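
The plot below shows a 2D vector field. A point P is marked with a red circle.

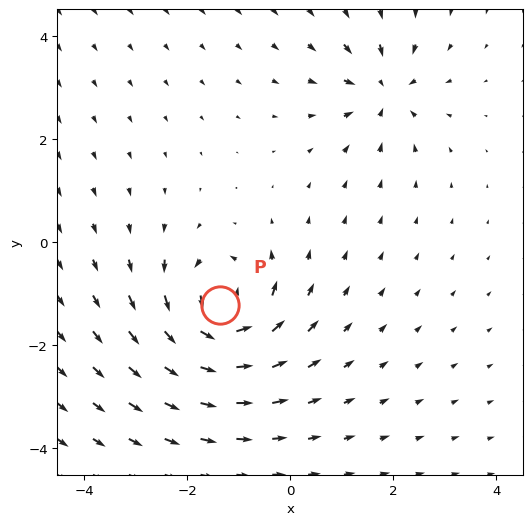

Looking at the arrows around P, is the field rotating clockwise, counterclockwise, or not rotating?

counterclockwise

Near P at (-1.4, -1.2) the arrows circulate counterclockwise. The curl (z-component) there is about +6; positive curl means counterclockwise rotation.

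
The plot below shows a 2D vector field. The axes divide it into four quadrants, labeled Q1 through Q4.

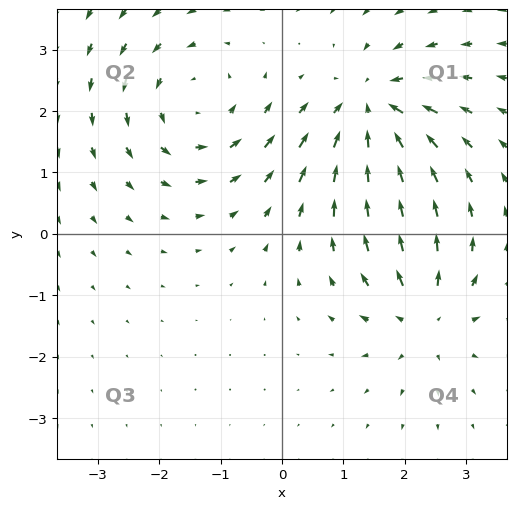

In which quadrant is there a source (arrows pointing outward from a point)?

The source sits at approximately (2.3, -1.3), which lies in quadrant Q4. The divergence there is about +5, positive as expected for a source.

Q4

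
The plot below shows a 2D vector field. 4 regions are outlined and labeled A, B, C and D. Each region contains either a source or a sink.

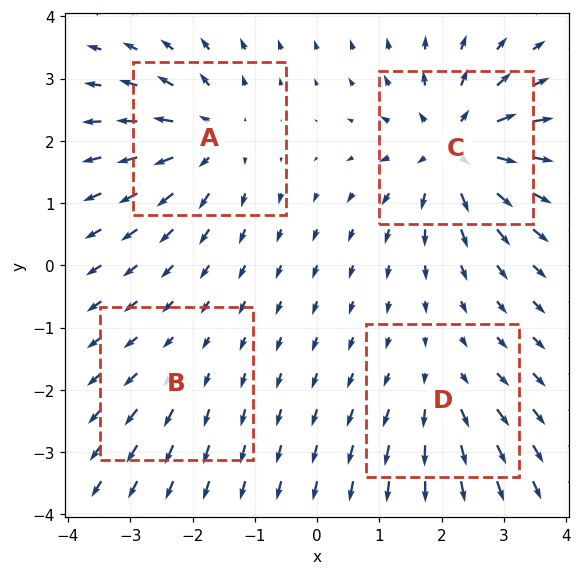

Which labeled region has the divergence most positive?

Divergence at each region's feature centre — A: about +6, B: about +2, C: about +8, D: about +4. Region C is most positive.

C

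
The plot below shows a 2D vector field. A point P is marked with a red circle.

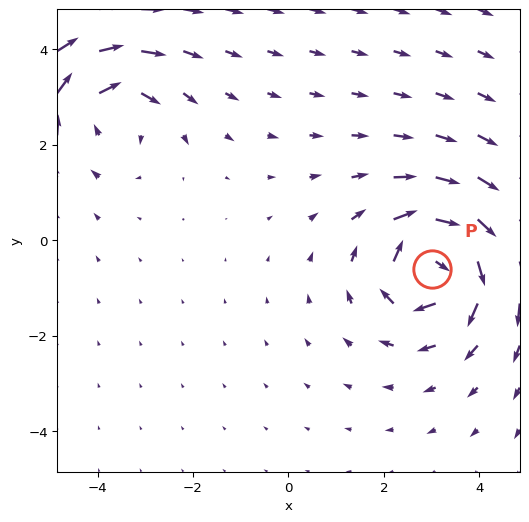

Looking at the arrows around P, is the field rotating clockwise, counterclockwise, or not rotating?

Near P at (3.0, -0.6) the arrows circulate clockwise. The curl (z-component) there is about -6; negative curl means clockwise rotation.

clockwise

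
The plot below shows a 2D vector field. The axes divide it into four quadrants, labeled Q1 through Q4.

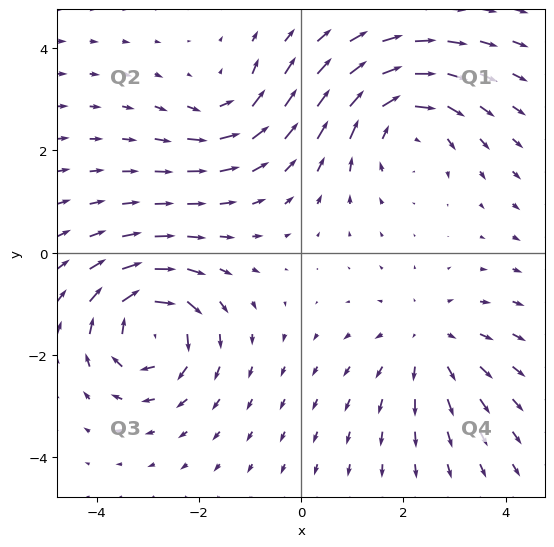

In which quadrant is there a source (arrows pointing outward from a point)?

Q4

The source sits at approximately (2.5, -1.7), which lies in quadrant Q4. The divergence there is about +3, positive as expected for a source.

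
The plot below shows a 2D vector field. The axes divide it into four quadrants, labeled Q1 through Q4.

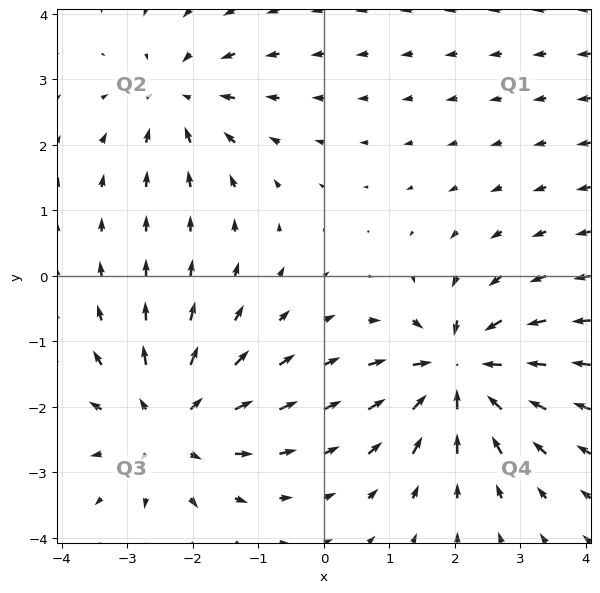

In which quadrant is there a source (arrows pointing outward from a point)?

The source sits at approximately (-2.4, -2.3), which lies in quadrant Q3. The divergence there is about +5, positive as expected for a source.

Q3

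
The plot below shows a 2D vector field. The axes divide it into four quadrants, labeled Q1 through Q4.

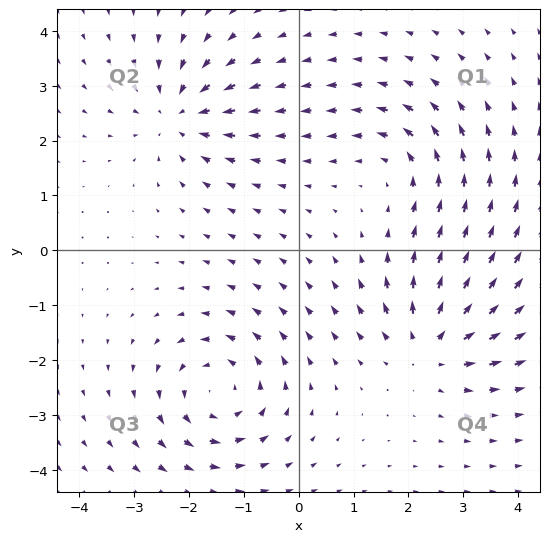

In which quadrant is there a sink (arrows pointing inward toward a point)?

The sink sits at approximately (-2.2, 2.5), which lies in quadrant Q2. The divergence there is about -4, negative as expected for a sink.

Q2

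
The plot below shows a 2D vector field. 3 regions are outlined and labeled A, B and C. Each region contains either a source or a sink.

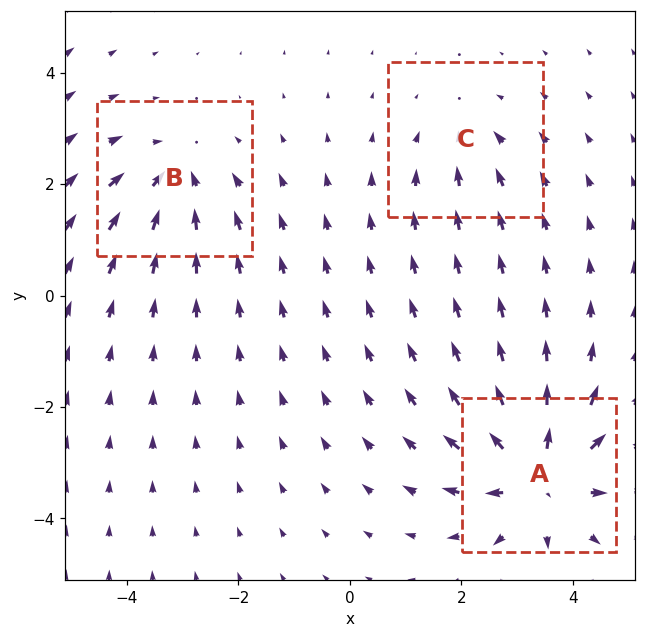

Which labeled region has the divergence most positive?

Divergence at each region's feature centre — A: about +6, B: about -4, C: about -2. Region A is most positive.

A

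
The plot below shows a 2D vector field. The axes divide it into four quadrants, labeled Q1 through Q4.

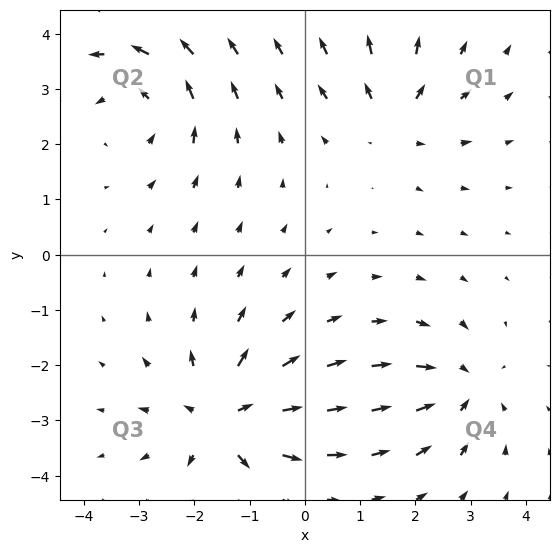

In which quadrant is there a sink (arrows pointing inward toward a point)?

Q4

The sink sits at approximately (2.8, -2.4), which lies in quadrant Q4. The divergence there is about -4, negative as expected for a sink.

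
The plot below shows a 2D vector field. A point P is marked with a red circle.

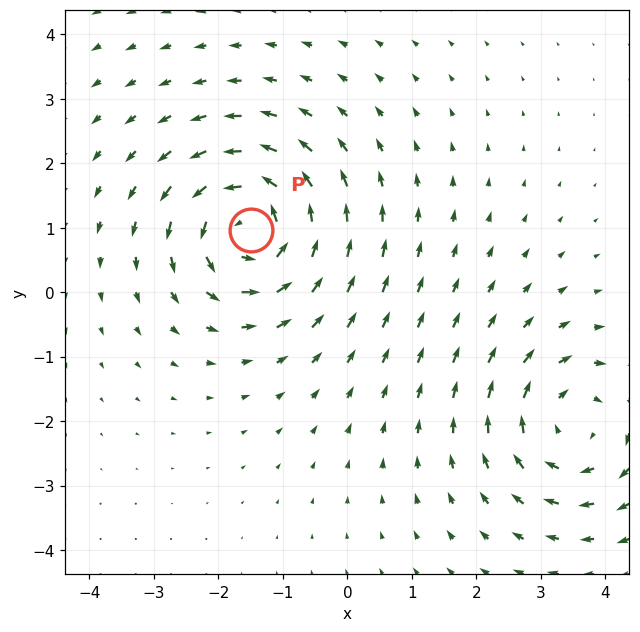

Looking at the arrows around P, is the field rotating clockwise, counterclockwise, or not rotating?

Near P at (-1.5, 1.0) the arrows circulate counterclockwise. The curl (z-component) there is about +6; positive curl means counterclockwise rotation.

counterclockwise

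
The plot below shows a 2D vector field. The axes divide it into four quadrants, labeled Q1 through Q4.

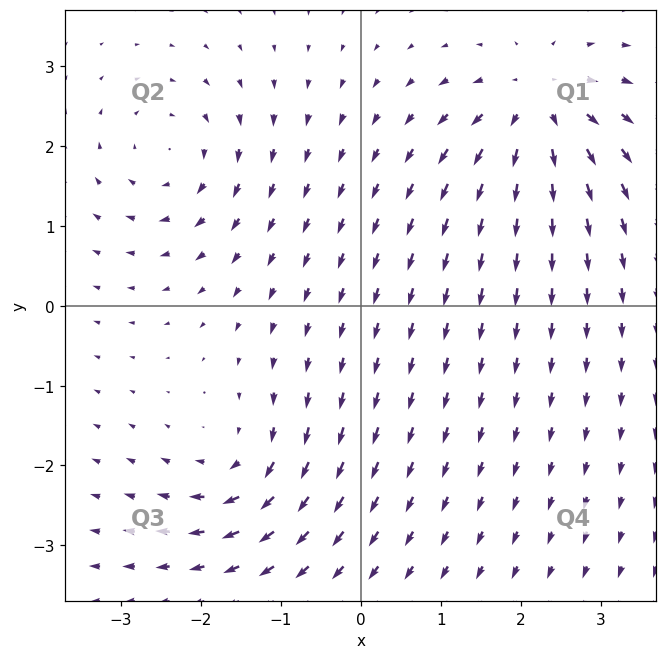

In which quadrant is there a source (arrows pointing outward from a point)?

The source sits at approximately (2.2, 2.5), which lies in quadrant Q1. The divergence there is about +7, positive as expected for a source.

Q1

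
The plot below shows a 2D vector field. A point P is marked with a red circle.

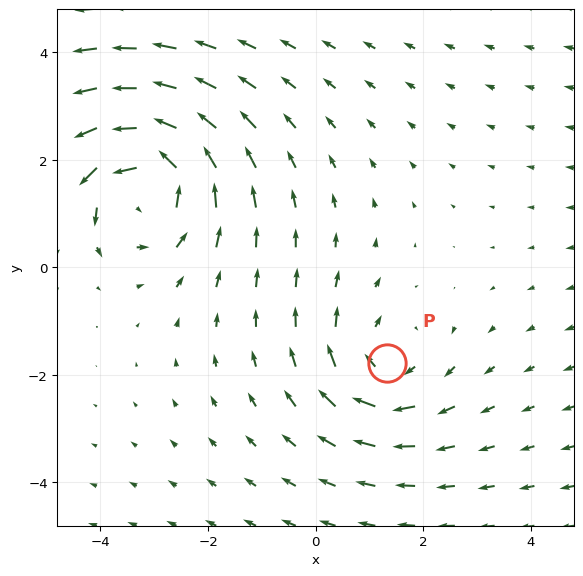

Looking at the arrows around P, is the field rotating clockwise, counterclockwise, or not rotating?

Near P at (1.3, -1.8) the arrows circulate clockwise. The curl (z-component) there is about -3; negative curl means clockwise rotation.

clockwise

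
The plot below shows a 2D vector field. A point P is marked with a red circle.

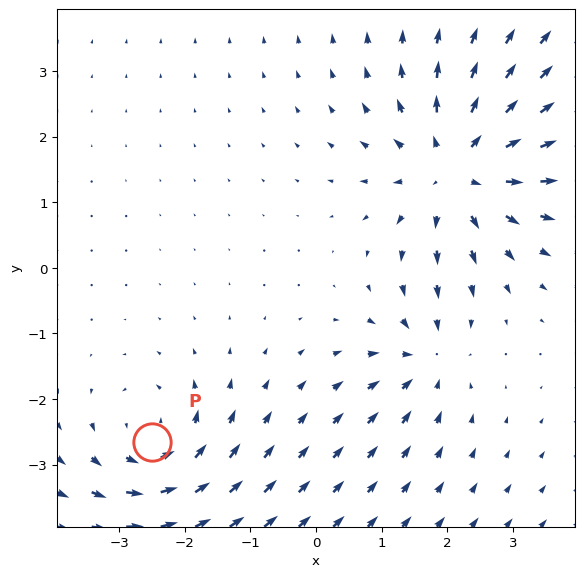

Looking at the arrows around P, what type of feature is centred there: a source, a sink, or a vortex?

At P (-2.5, -2.7) the arrows circulate counterclockwise. Divergence ≈0, curl about +4 — near-zero divergence with nonzero curl is a vortex.

vortex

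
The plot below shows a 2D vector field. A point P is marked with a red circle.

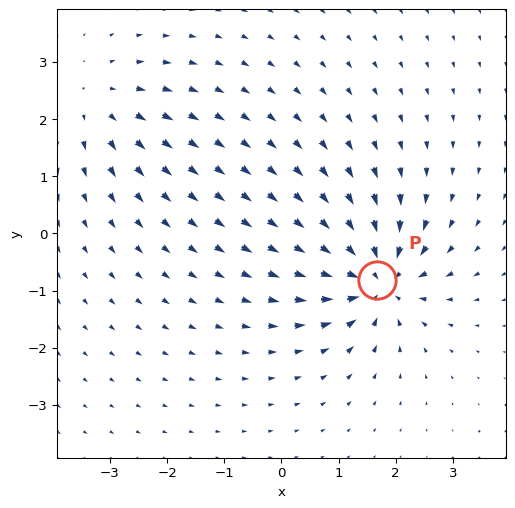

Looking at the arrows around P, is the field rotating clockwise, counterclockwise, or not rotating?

Near P at (1.7, -0.8) the arrows show no circulation. The curl there is ≈0.

not rotating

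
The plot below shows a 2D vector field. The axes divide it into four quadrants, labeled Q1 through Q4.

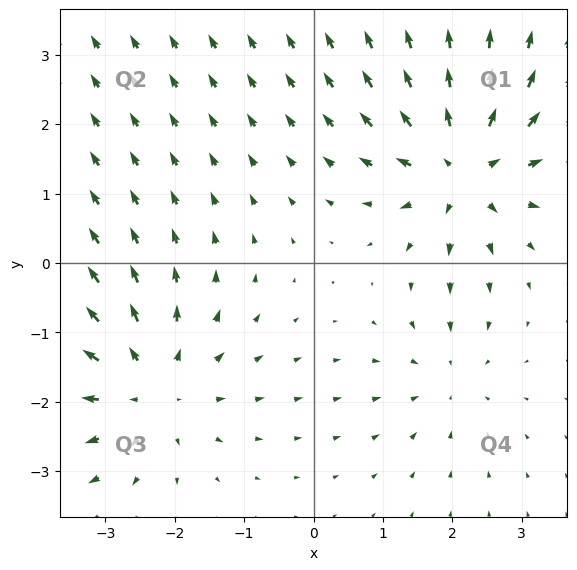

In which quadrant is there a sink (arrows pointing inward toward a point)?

Q4

The sink sits at approximately (1.9, -1.6), which lies in quadrant Q4. The divergence there is about -3, negative as expected for a sink.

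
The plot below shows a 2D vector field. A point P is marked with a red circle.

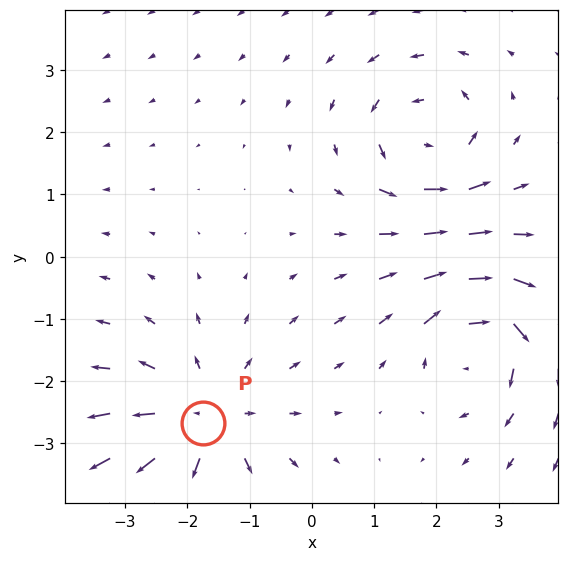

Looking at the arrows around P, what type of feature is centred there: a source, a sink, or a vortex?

At P (-1.7, -2.7) the arrows spread outward. Divergence about +4, curl ≈0 — positive divergence with near-zero curl is a source.

source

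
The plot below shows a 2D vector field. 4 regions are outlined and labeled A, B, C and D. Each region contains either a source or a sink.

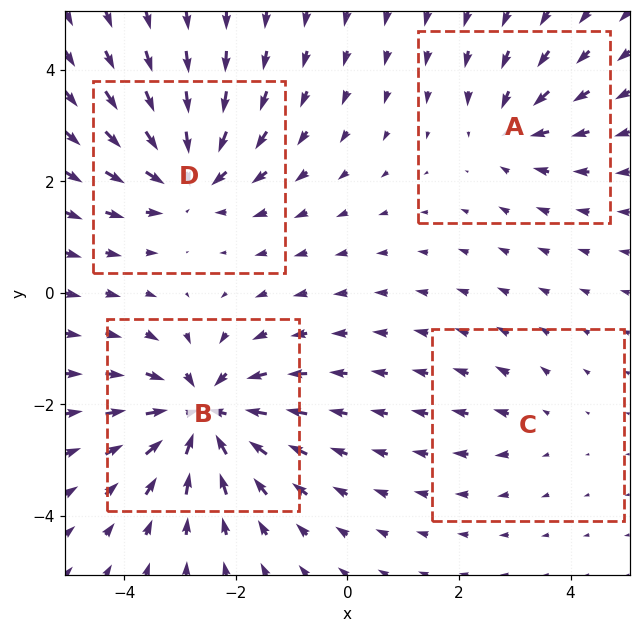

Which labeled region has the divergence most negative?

B

Divergence at each region's feature centre — A: about -4, B: about -7, C: about +2, D: about -6. Region B is most negative.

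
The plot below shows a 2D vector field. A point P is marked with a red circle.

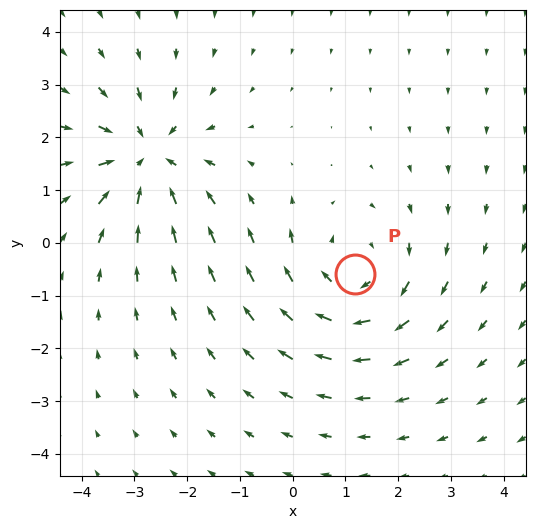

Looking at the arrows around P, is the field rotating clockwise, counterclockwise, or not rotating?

Near P at (1.2, -0.6) the arrows circulate clockwise. The curl (z-component) there is about -3; negative curl means clockwise rotation.

clockwise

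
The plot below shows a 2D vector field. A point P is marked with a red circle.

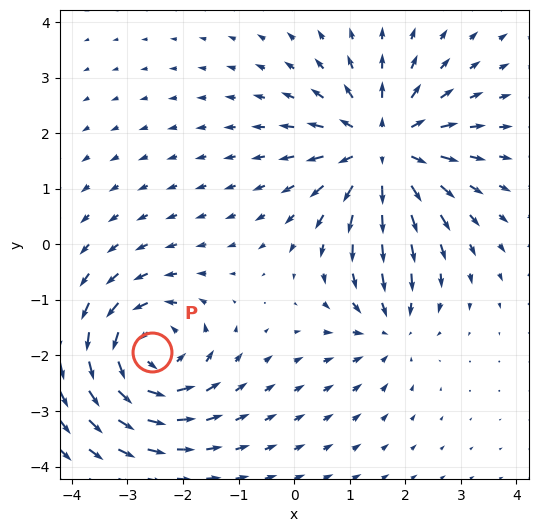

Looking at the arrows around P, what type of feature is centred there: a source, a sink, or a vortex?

vortex

At P (-2.6, -1.9) the arrows circulate counterclockwise. Divergence ≈0, curl about +5 — near-zero divergence with nonzero curl is a vortex.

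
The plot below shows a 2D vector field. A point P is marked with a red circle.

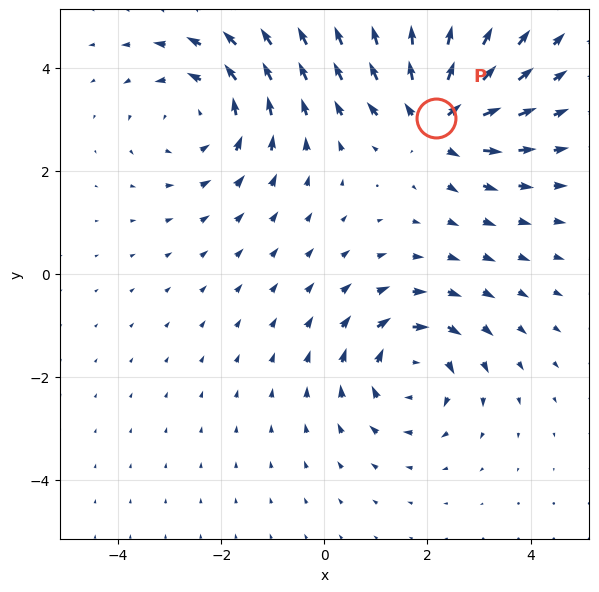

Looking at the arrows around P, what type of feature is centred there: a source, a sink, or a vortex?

source

At P (2.2, 3.0) the arrows spread outward. Divergence about +6, curl ≈0 — positive divergence with near-zero curl is a source.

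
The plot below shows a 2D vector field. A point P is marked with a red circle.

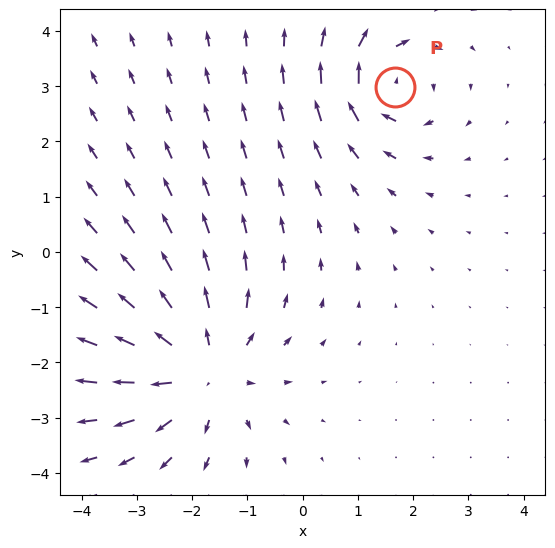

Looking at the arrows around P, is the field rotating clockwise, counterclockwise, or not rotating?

clockwise

Near P at (1.7, 3.0) the arrows circulate clockwise. The curl (z-component) there is about -4; negative curl means clockwise rotation.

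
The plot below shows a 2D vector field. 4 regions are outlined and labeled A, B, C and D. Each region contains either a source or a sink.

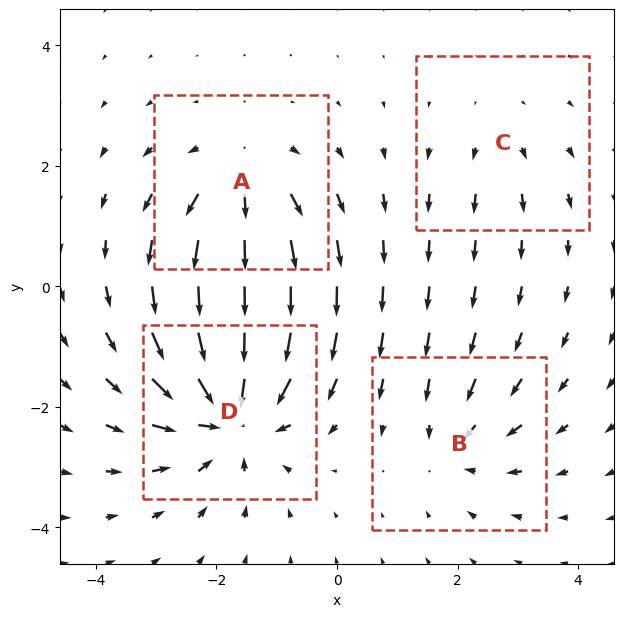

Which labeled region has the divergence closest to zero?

C

Divergence at each region's feature centre — A: about +5, B: about -4, C: about +2, D: about -7. Region C is closest to zero.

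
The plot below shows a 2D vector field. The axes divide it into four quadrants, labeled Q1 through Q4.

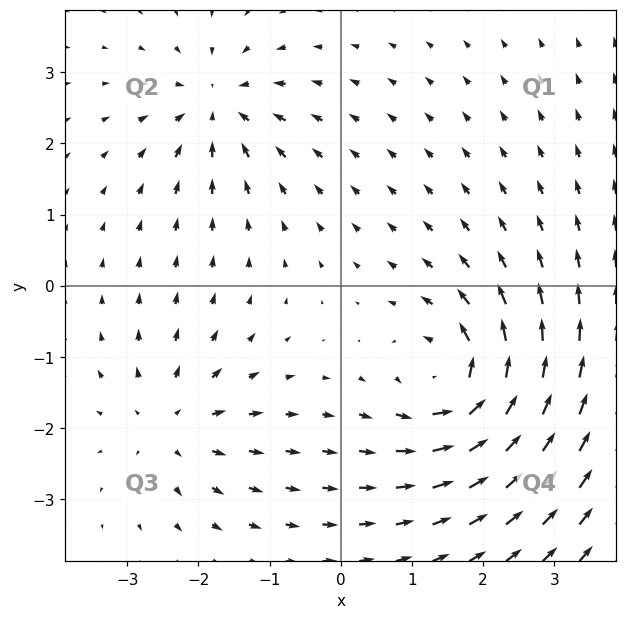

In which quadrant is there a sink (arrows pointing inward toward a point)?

Q2

The sink sits at approximately (-1.7, 2.5), which lies in quadrant Q2. The divergence there is about -4, negative as expected for a sink.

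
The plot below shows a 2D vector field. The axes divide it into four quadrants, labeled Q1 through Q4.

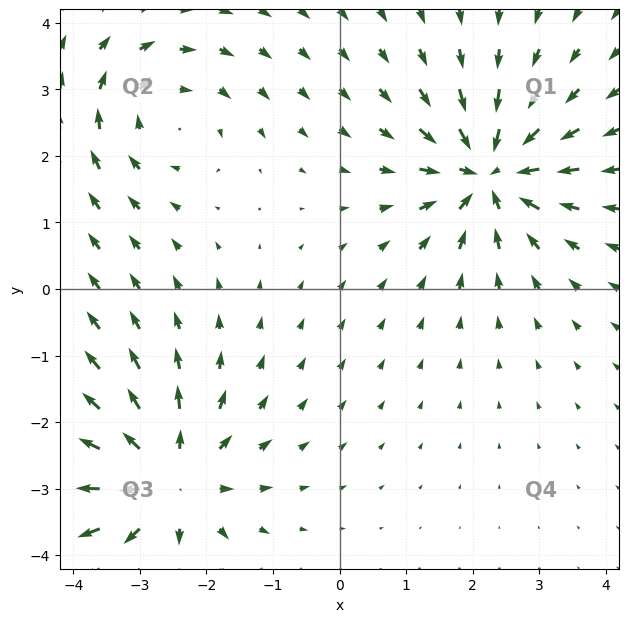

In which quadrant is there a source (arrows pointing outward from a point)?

The source sits at approximately (-2.6, -2.9), which lies in quadrant Q3. The divergence there is about +5, positive as expected for a source.

Q3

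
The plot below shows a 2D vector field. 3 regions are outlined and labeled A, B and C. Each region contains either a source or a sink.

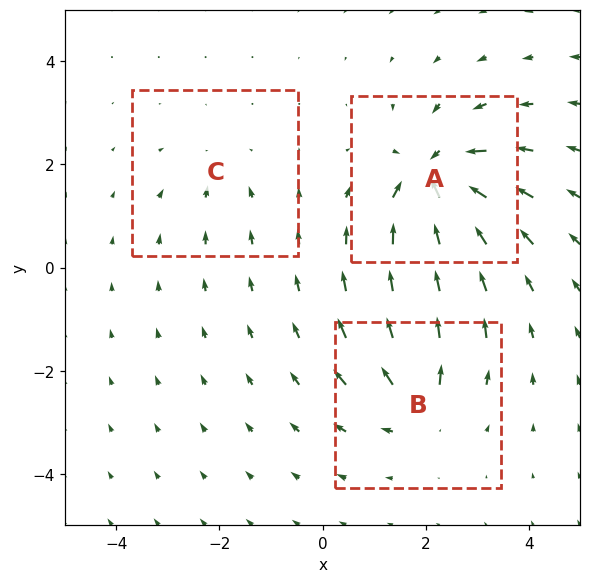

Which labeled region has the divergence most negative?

Divergence at each region's feature centre — A: about -6, B: about +4, C: about -2. Region A is most negative.

A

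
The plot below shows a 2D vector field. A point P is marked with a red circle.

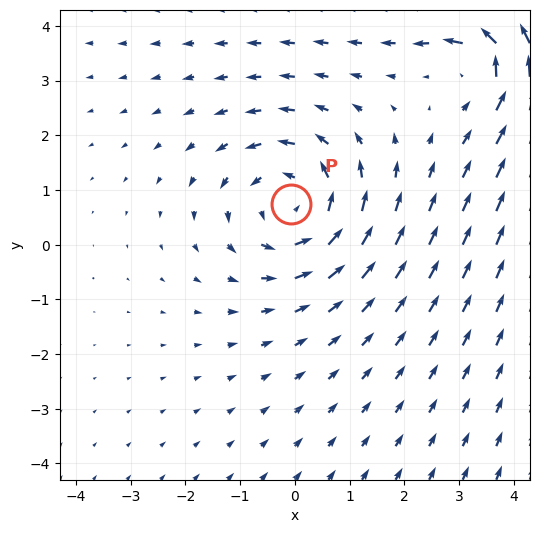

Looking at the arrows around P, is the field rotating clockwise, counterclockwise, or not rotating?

Near P at (-0.1, 0.7) the arrows circulate counterclockwise. The curl (z-component) there is about +3; positive curl means counterclockwise rotation.

counterclockwise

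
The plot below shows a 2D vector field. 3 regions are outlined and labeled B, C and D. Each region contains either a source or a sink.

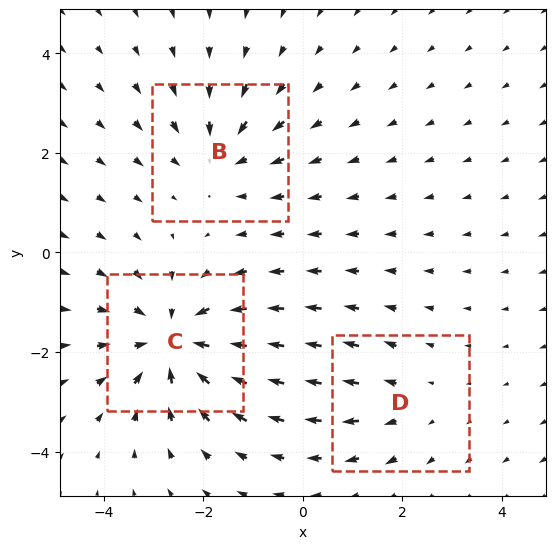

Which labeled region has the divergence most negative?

C

Divergence at each region's feature centre — B: about -3, C: about -4, D: about +2. Region C is most negative.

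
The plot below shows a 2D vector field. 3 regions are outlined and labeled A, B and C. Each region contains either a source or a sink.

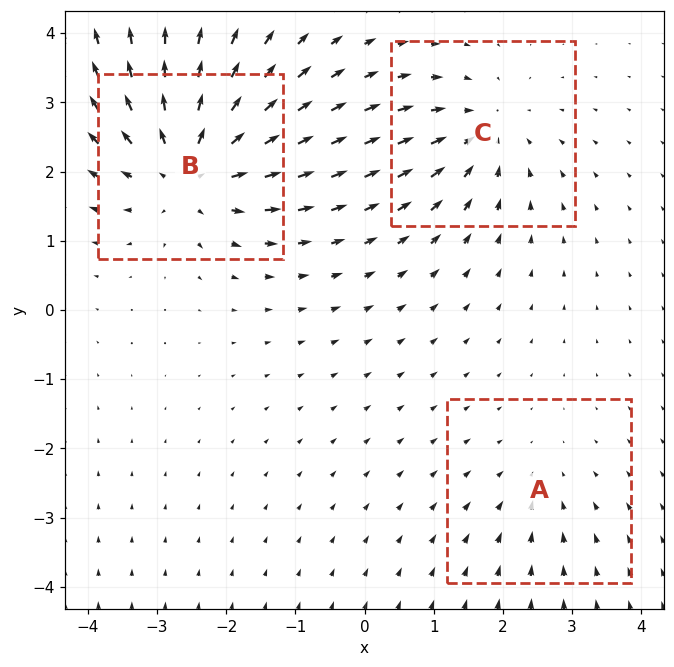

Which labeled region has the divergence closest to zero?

Divergence at each region's feature centre — A: about -2, B: about +5, C: about -3. Region A is closest to zero.

A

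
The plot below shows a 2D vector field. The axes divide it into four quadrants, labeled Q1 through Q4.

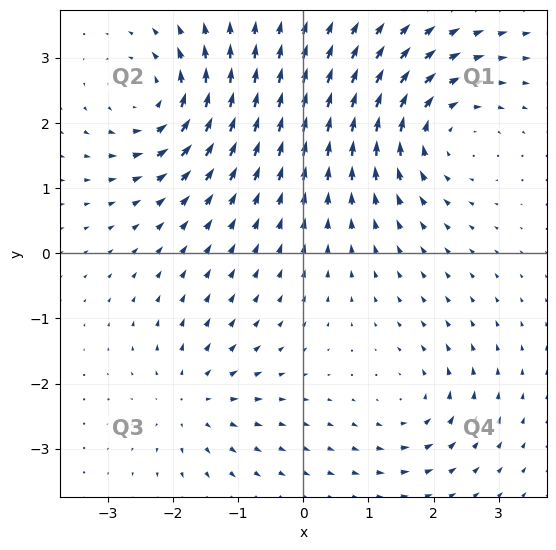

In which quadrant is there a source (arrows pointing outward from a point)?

The source sits at approximately (-1.7, -2.2), which lies in quadrant Q3. The divergence there is about +4, positive as expected for a source.

Q3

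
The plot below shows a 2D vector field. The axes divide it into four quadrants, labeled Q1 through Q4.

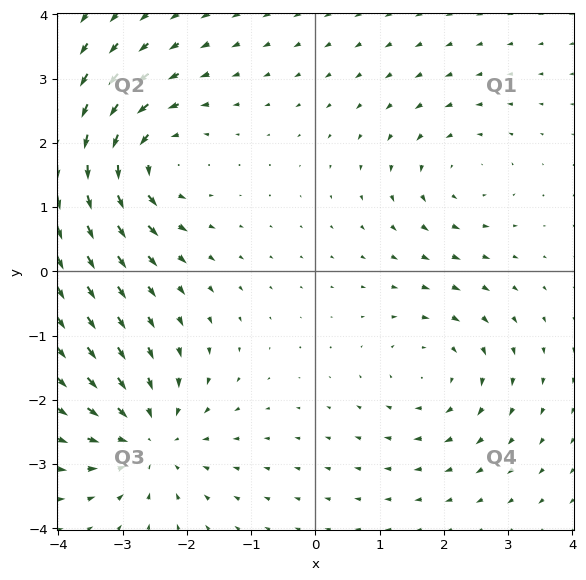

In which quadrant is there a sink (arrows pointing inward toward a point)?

The sink sits at approximately (-2.6, -2.6), which lies in quadrant Q3. The divergence there is about -5, negative as expected for a sink.

Q3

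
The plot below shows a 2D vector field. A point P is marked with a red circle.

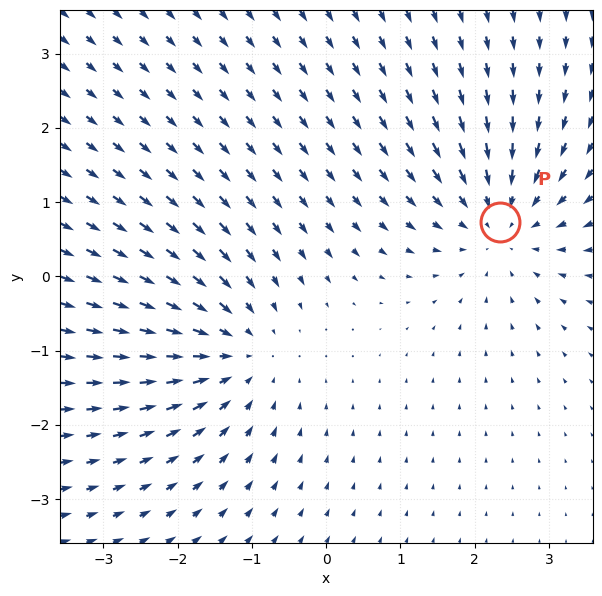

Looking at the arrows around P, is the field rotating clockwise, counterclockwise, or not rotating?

not rotating

Near P at (2.3, 0.7) the arrows show no circulation. The curl there is ≈0.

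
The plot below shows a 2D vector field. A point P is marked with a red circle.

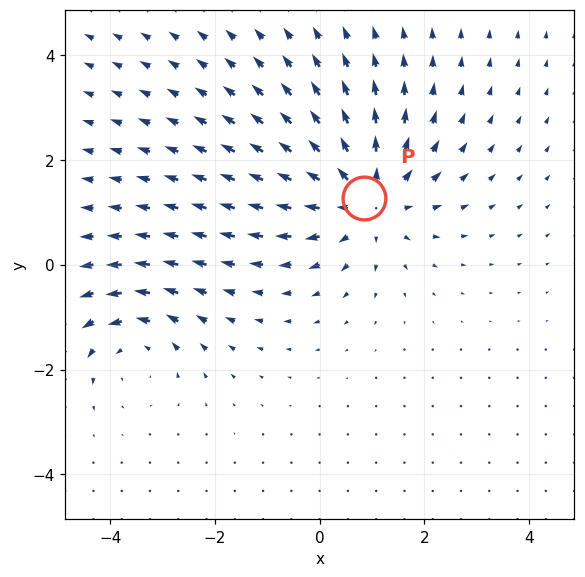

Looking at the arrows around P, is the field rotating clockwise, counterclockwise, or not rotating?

Near P at (0.9, 1.3) the arrows show no circulation. The curl there is ≈0.

not rotating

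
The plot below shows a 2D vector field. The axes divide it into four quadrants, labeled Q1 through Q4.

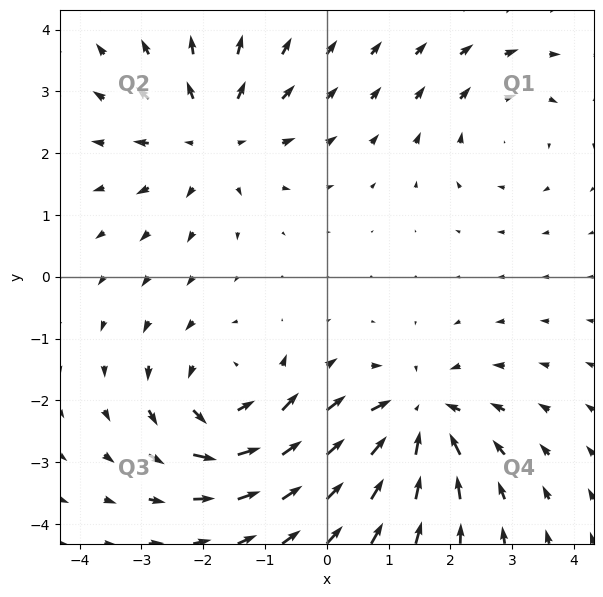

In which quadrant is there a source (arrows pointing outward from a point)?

Q2

The source sits at approximately (-1.9, 2.3), which lies in quadrant Q2. The divergence there is about +4, positive as expected for a source.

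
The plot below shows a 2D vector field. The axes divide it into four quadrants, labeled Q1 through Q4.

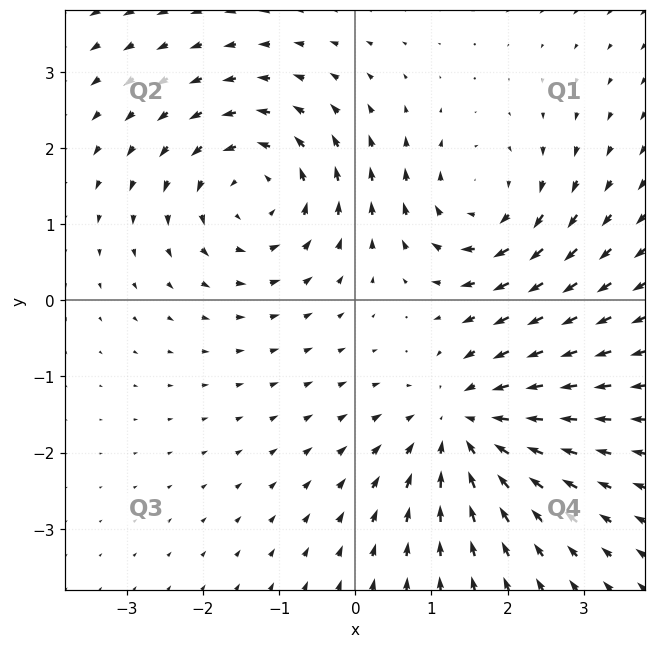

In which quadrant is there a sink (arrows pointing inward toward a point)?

Q4

The sink sits at approximately (1.4, -1.6), which lies in quadrant Q4. The divergence there is about -5, negative as expected for a sink.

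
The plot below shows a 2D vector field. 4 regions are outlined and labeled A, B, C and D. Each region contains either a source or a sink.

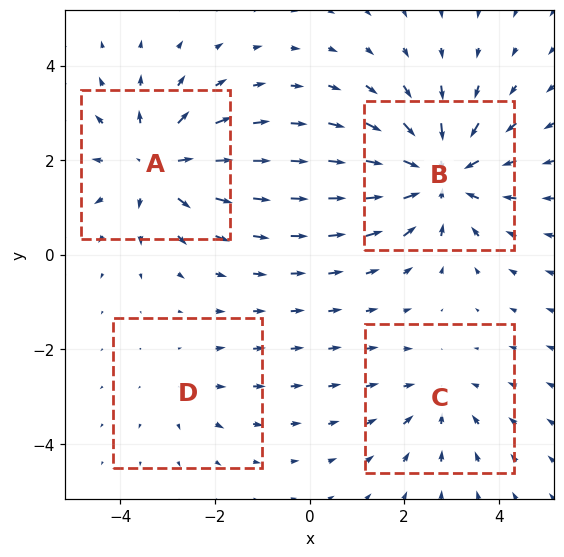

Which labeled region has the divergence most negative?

Divergence at each region's feature centre — A: about +5, B: about -6, C: about -3, D: about +2. Region B is most negative.

B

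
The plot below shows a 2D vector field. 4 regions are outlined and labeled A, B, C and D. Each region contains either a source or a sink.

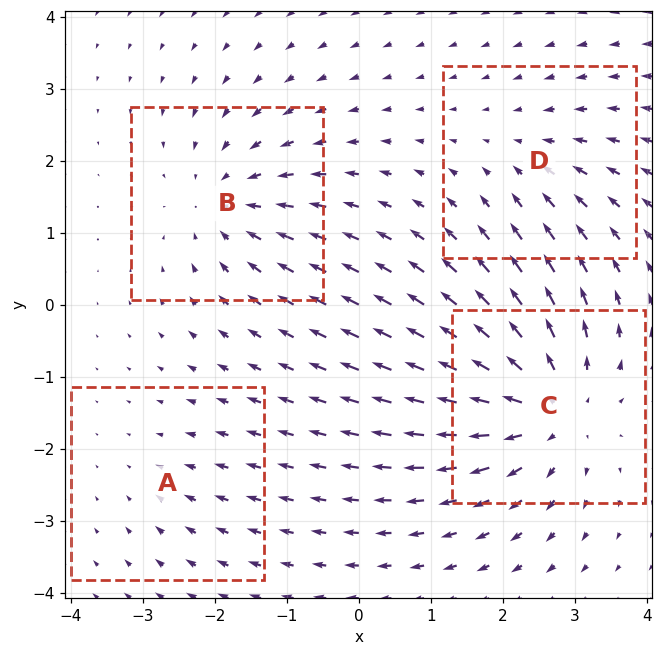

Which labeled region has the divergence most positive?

Divergence at each region's feature centre — A: about -2, B: about -4, C: about +6, D: about -3. Region C is most positive.

C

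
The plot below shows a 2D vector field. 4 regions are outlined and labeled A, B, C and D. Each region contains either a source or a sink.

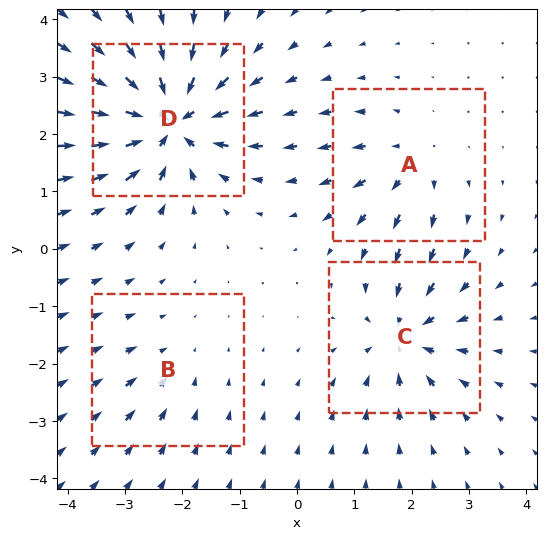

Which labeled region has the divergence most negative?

Divergence at each region's feature centre — A: about +4, B: about -2, C: about -5, D: about -9. Region D is most negative.

D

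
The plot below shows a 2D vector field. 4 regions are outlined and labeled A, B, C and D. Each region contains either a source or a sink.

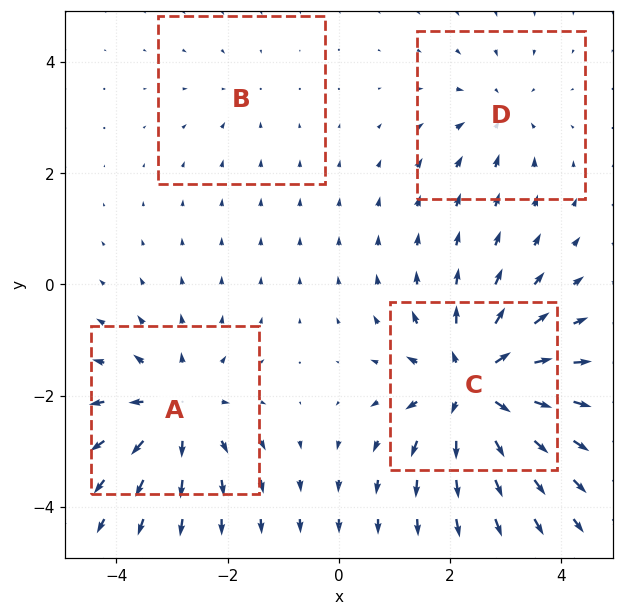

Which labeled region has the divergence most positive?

Divergence at each region's feature centre — A: about +5, B: about -2, C: about +8, D: about -3. Region C is most positive.

C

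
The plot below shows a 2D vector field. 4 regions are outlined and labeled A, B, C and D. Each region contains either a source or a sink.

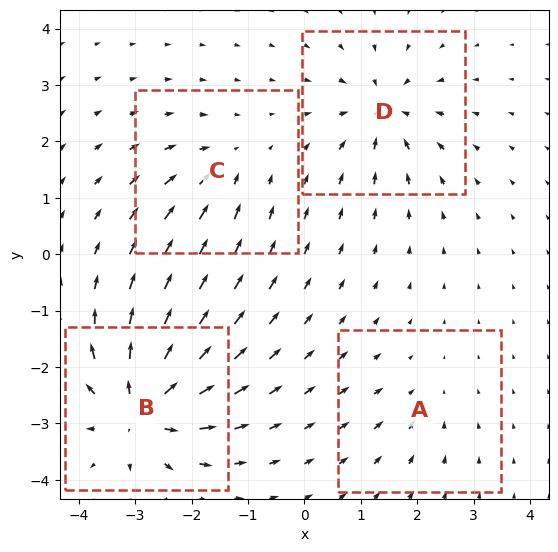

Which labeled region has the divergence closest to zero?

Divergence at each region's feature centre — A: about -3, B: about +9, C: about -4, D: about -6. Region A is closest to zero.

A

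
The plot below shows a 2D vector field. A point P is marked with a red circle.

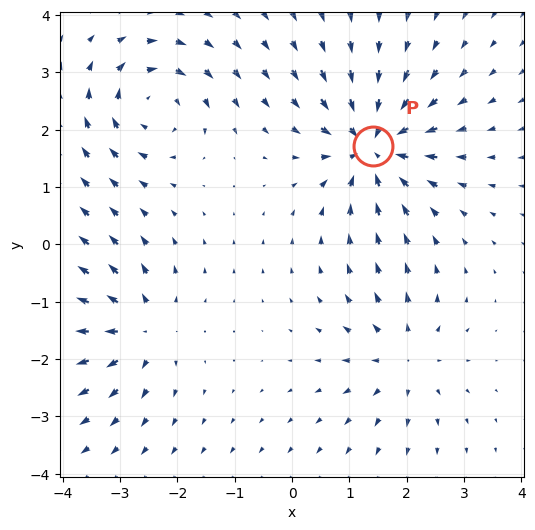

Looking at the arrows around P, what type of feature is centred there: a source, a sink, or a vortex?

At P (1.4, 1.7) the arrows converge inward. Divergence about -7, curl ≈0 — negative divergence with near-zero curl is a sink.

sink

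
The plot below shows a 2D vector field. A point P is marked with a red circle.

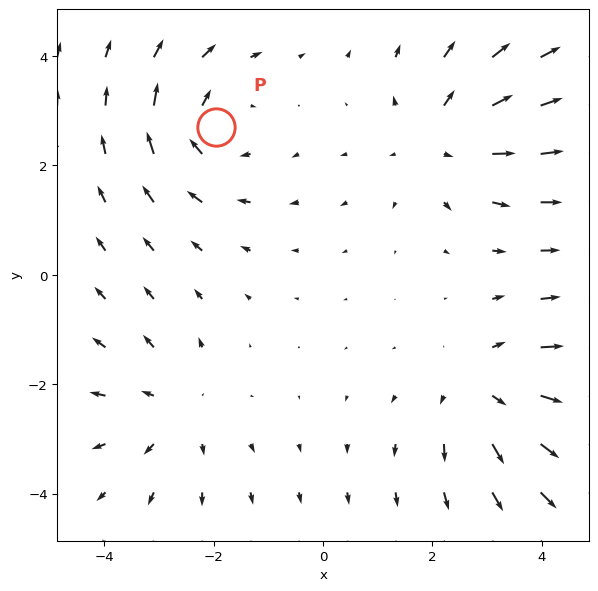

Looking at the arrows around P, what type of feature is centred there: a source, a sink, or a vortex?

At P (-2.0, 2.7) the arrows circulate clockwise. Divergence ≈0, curl about -4 — near-zero divergence with nonzero curl is a vortex.

vortex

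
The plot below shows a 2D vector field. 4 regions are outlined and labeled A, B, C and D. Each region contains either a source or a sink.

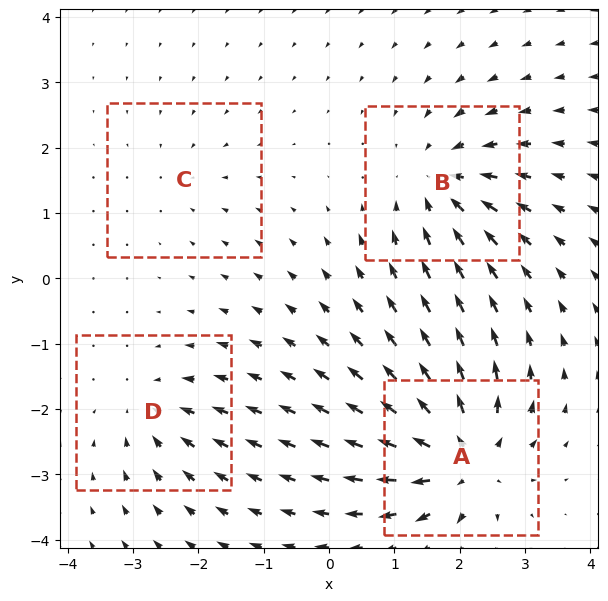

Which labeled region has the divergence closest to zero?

Divergence at each region's feature centre — A: about +8, B: about -6, C: about -2, D: about -4. Region C is closest to zero.

C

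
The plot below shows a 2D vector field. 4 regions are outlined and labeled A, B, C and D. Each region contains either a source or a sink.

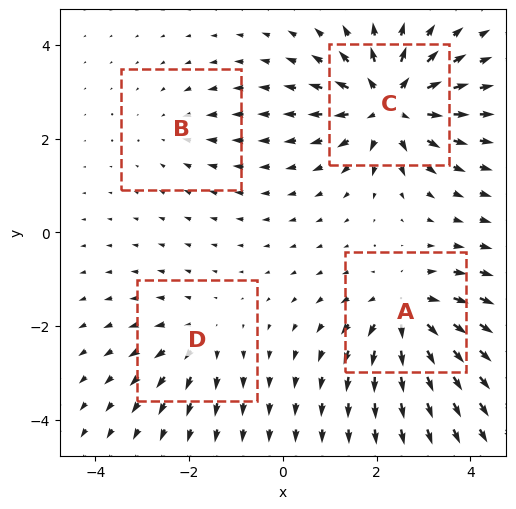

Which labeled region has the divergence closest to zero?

B

Divergence at each region's feature centre — A: about +6, B: about -2, C: about +8, D: about +3. Region B is closest to zero.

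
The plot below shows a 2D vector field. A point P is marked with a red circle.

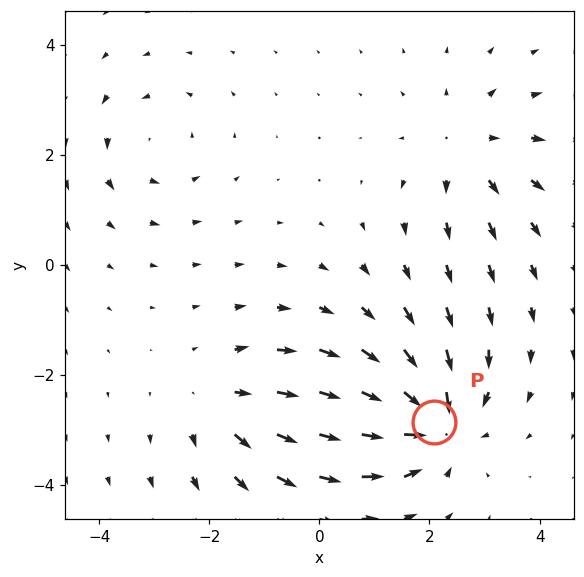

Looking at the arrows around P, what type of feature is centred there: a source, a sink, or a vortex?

sink

At P (2.1, -2.9) the arrows converge inward. Divergence about -5, curl ≈0 — negative divergence with near-zero curl is a sink.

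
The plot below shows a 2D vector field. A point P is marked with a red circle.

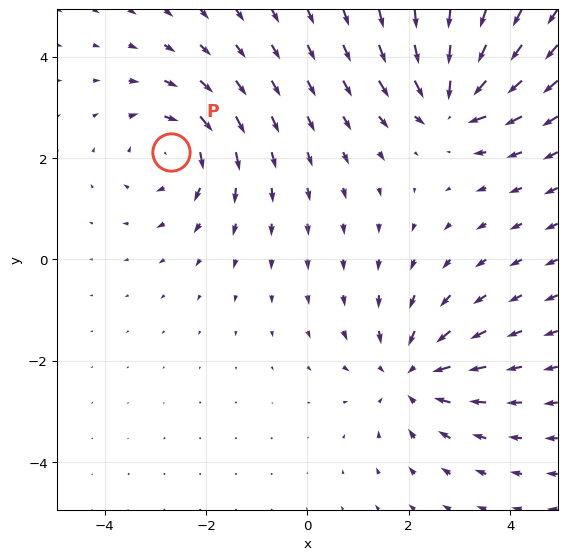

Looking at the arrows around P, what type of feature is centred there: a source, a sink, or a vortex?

vortex

At P (-2.7, 2.1) the arrows circulate clockwise. Divergence ≈0, curl about -3 — near-zero divergence with nonzero curl is a vortex.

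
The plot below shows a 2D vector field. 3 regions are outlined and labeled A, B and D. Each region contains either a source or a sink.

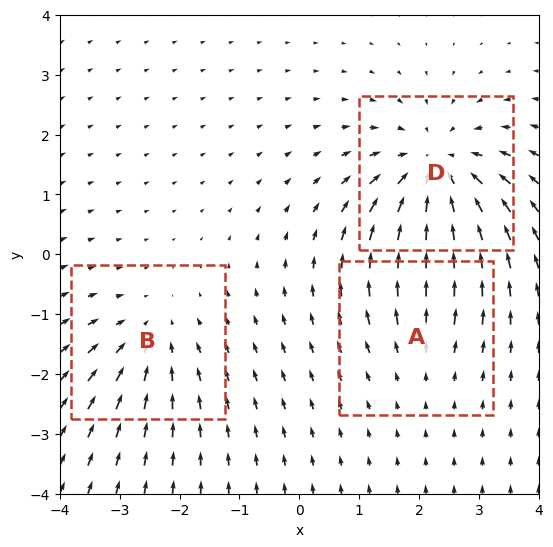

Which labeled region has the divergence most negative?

Divergence at each region's feature centre — A: about +2, B: about -3, D: about -5. Region D is most negative.

D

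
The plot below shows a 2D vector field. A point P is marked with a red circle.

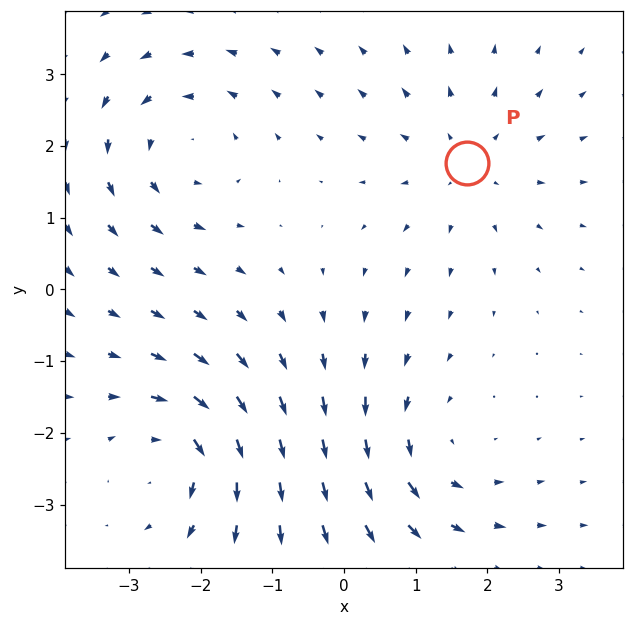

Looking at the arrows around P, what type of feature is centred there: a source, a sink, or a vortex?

At P (1.7, 1.8) the arrows spread outward. Divergence about +3, curl ≈0 — positive divergence with near-zero curl is a source.

source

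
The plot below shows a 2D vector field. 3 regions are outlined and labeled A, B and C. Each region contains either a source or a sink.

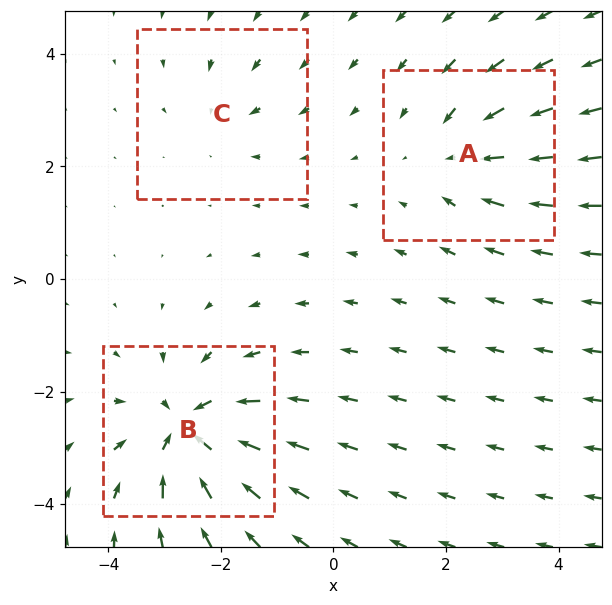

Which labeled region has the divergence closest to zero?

C

Divergence at each region's feature centre — A: about -3, B: about -6, C: about -2. Region C is closest to zero.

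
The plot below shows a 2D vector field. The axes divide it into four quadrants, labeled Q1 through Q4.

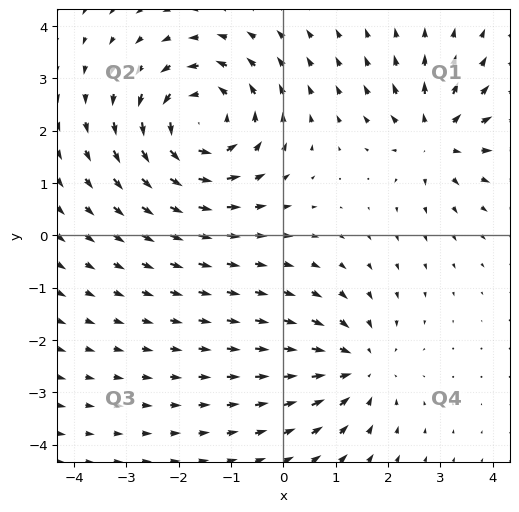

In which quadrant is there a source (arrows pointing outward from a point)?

Q1

The source sits at approximately (2.9, 1.9), which lies in quadrant Q1. The divergence there is about +4, positive as expected for a source.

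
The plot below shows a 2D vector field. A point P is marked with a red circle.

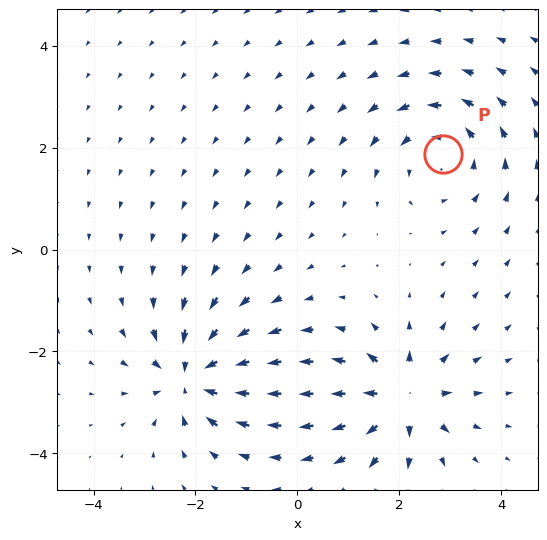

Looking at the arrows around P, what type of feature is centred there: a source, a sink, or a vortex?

vortex

At P (2.9, 1.9) the arrows circulate counterclockwise. Divergence ≈0, curl about +4 — near-zero divergence with nonzero curl is a vortex.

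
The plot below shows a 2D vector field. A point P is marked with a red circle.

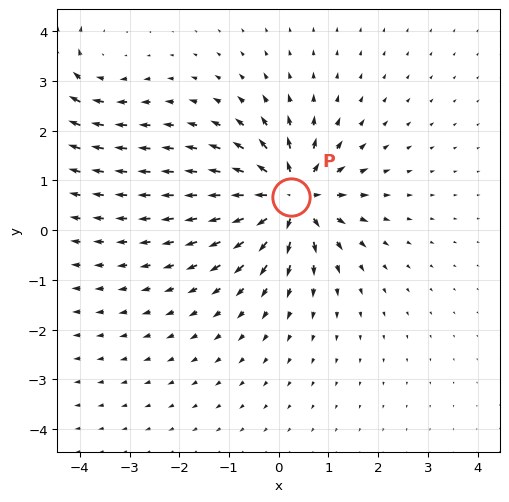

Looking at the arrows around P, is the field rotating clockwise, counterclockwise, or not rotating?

Near P at (0.3, 0.7) the arrows show no circulation. The curl there is ≈0.

not rotating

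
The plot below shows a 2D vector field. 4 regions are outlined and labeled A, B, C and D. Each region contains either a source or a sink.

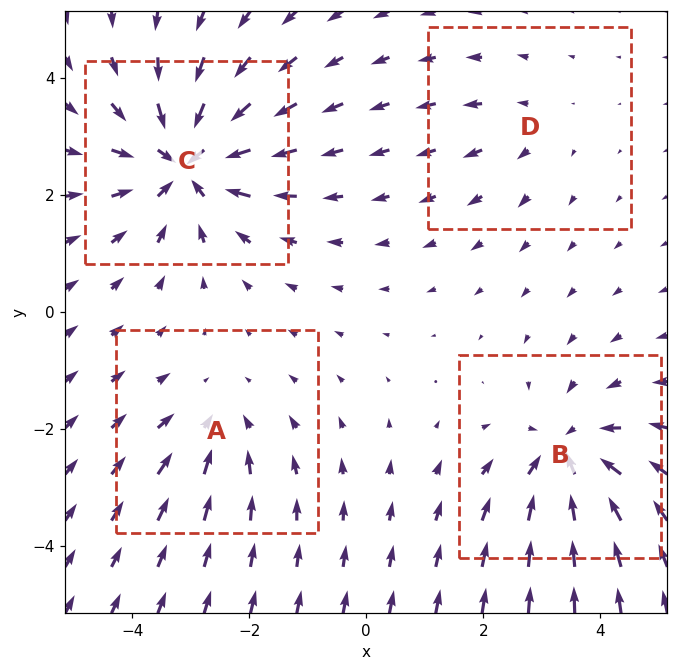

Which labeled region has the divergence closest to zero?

D

Divergence at each region's feature centre — A: about -3, B: about -5, C: about -7, D: about +2. Region D is closest to zero.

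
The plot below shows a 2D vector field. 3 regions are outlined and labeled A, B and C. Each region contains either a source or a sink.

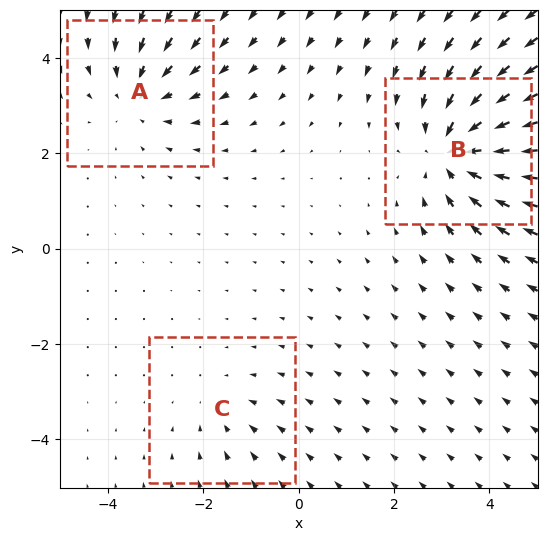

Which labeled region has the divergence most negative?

B

Divergence at each region's feature centre — A: about -3, B: about -5, C: about -2. Region B is most negative.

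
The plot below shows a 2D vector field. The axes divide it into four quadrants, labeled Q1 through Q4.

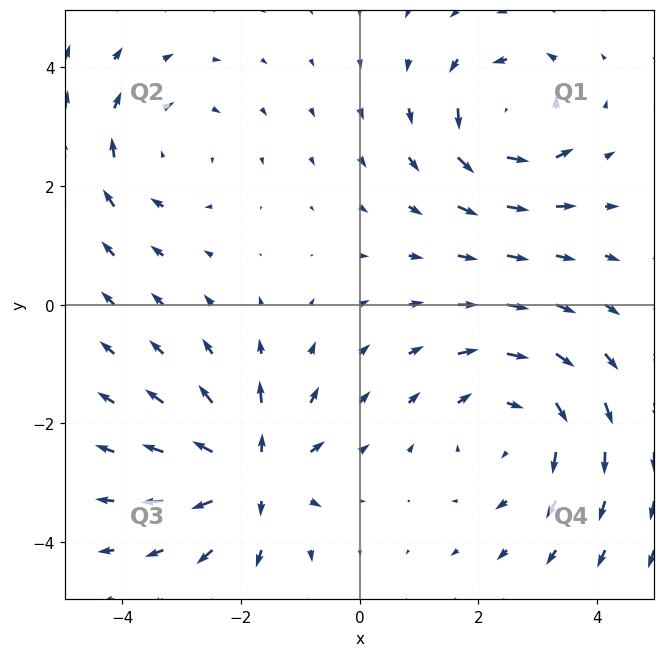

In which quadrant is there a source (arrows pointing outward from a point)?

Q3

The source sits at approximately (-1.8, -2.8), which lies in quadrant Q3. The divergence there is about +5, positive as expected for a source.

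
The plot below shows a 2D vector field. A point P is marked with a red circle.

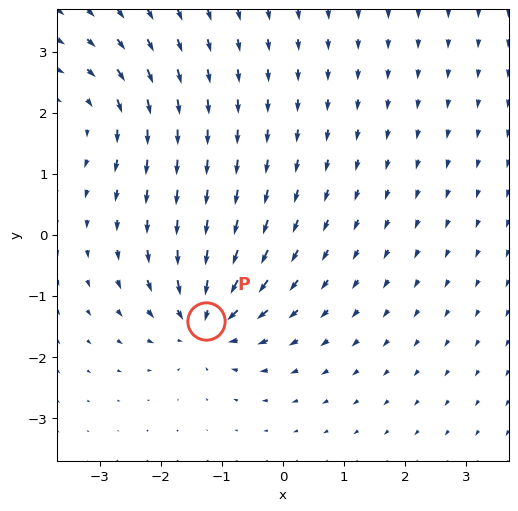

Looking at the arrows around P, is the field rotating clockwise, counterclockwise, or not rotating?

not rotating

Near P at (-1.3, -1.4) the arrows show no circulation. The curl there is ≈0.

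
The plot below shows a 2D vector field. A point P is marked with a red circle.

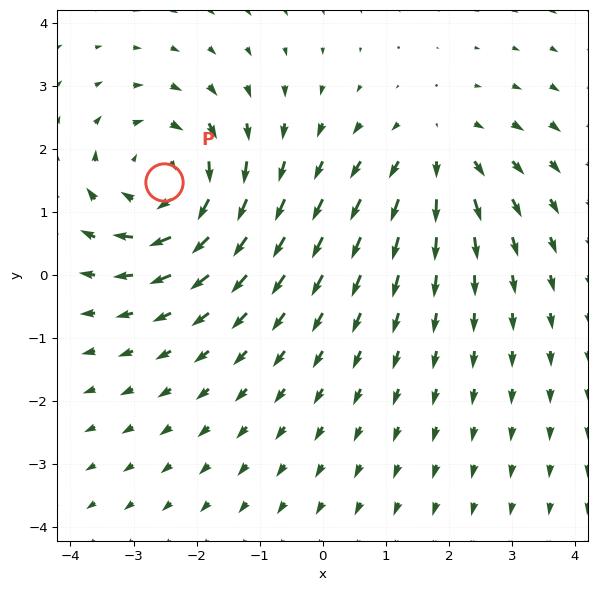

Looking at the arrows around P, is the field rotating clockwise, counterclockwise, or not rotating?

clockwise

Near P at (-2.5, 1.5) the arrows circulate clockwise. The curl (z-component) there is about -4; negative curl means clockwise rotation.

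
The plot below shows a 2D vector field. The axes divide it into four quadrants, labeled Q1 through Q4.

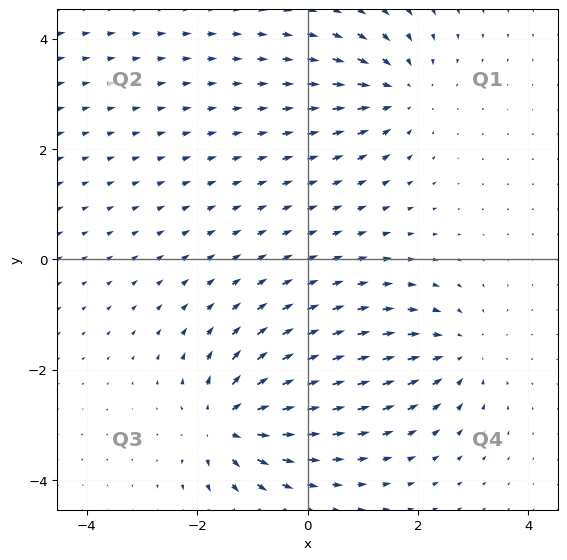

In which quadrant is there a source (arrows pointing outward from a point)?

Q3

The source sits at approximately (-1.5, -3.0), which lies in quadrant Q3. The divergence there is about +7, positive as expected for a source.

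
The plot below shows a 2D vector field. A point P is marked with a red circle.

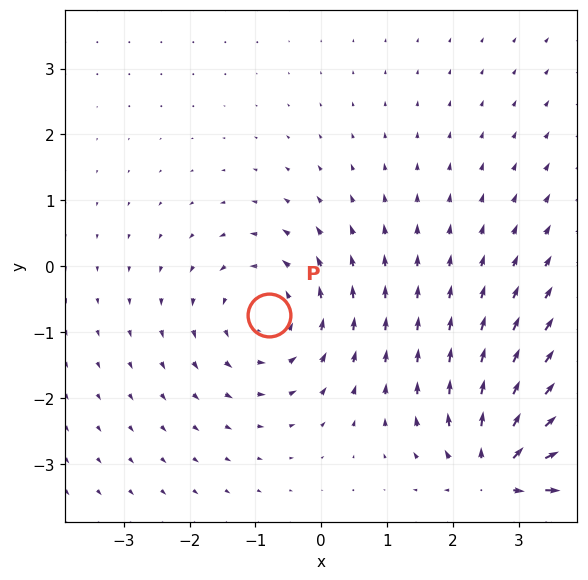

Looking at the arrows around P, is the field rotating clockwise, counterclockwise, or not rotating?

counterclockwise

Near P at (-0.8, -0.7) the arrows circulate counterclockwise. The curl (z-component) there is about +3; positive curl means counterclockwise rotation.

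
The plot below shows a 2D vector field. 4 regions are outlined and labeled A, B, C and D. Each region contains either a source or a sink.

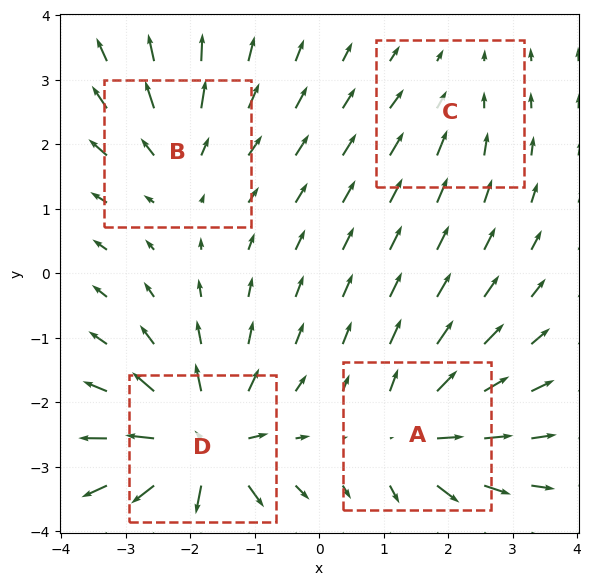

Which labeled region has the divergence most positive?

Divergence at each region's feature centre — A: about +6, B: about +4, C: about -2, D: about +9. Region D is most positive.

D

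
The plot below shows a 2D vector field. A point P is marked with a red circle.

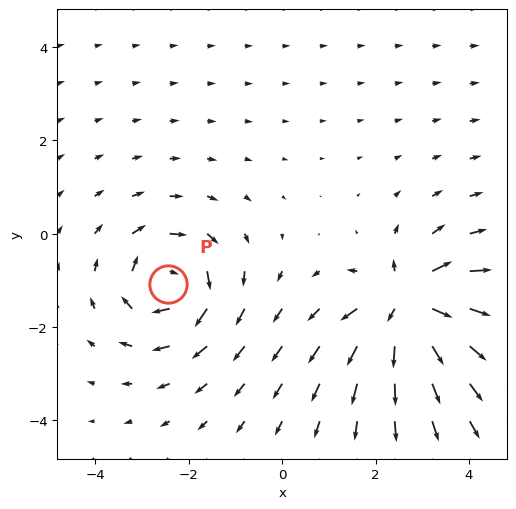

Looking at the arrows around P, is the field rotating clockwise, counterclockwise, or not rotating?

Near P at (-2.5, -1.1) the arrows circulate clockwise. The curl (z-component) there is about -5; negative curl means clockwise rotation.

clockwise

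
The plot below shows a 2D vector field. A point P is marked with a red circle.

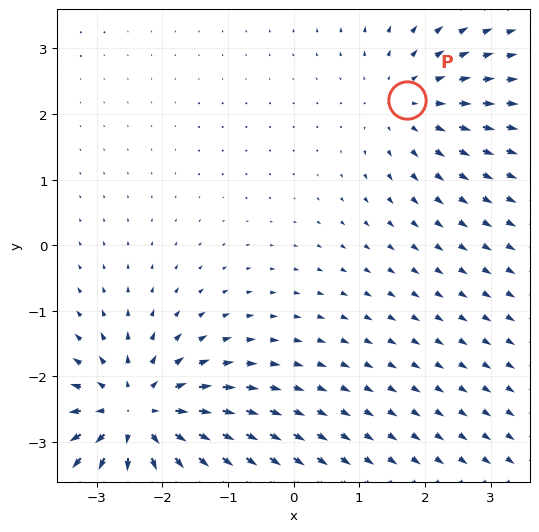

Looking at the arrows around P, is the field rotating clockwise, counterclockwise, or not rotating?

Near P at (1.7, 2.2) the arrows show no circulation. The curl there is ≈0.

not rotating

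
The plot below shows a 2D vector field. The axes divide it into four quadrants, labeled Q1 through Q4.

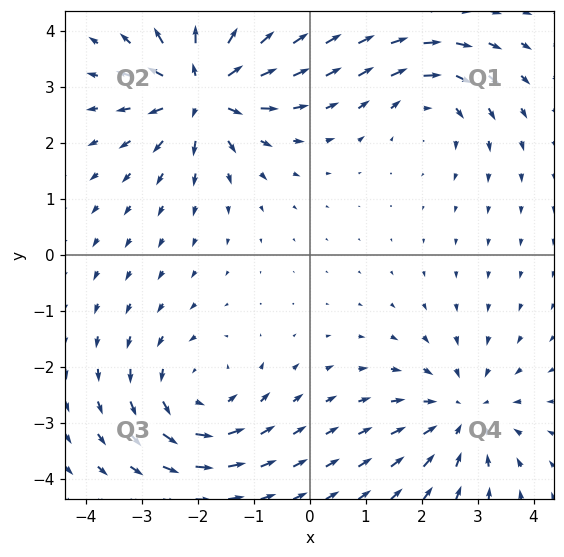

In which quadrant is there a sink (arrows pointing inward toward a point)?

Q4

The sink sits at approximately (2.7, -2.8), which lies in quadrant Q4. The divergence there is about -4, negative as expected for a sink.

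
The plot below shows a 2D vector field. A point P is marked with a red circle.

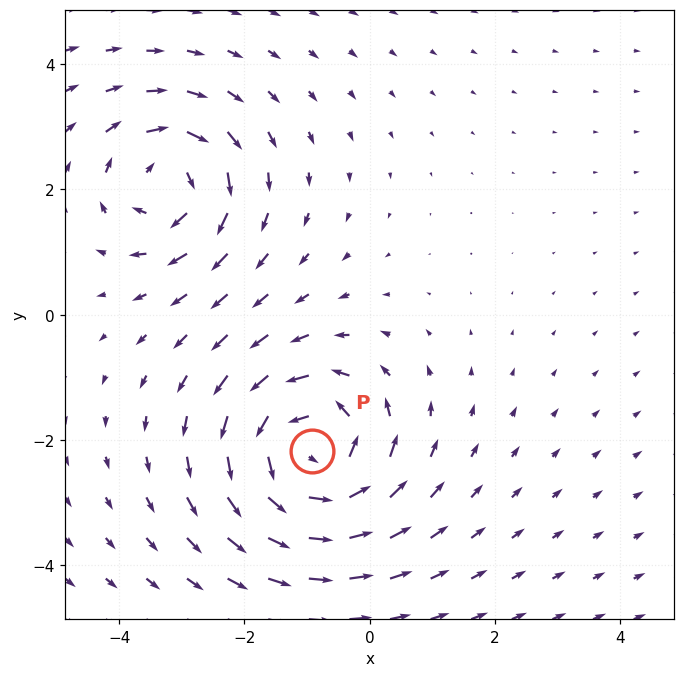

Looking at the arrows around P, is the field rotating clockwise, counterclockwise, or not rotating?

Near P at (-0.9, -2.2) the arrows circulate counterclockwise. The curl (z-component) there is about +5; positive curl means counterclockwise rotation.

counterclockwise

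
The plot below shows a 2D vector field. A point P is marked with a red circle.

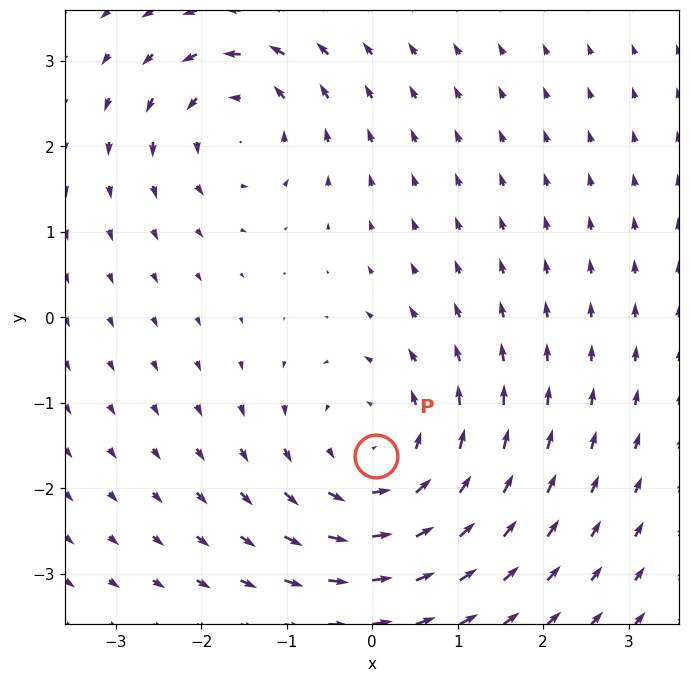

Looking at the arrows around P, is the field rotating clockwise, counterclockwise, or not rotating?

counterclockwise

Near P at (0.0, -1.6) the arrows circulate counterclockwise. The curl (z-component) there is about +4; positive curl means counterclockwise rotation.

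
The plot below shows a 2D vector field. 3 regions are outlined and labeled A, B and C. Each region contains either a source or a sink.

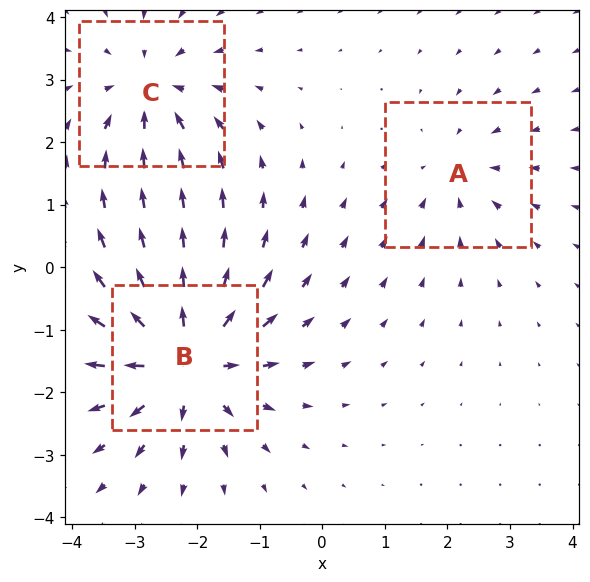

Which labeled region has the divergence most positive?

Divergence at each region's feature centre — A: about -2, B: about +5, C: about -3. Region B is most positive.

B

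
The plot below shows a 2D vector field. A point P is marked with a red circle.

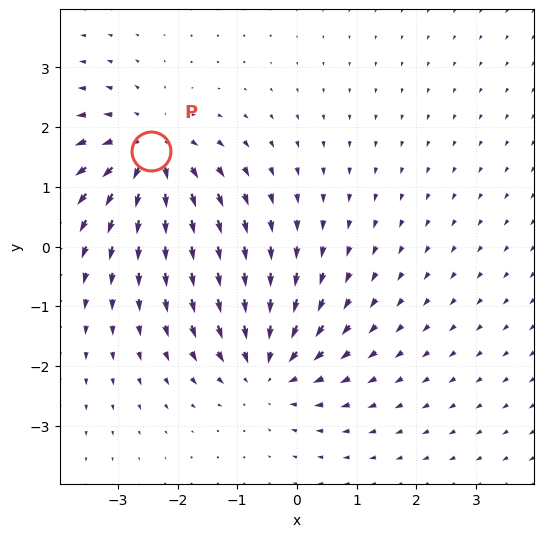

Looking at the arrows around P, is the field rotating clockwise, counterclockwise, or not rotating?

not rotating

Near P at (-2.4, 1.6) the arrows show no circulation. The curl there is ≈0.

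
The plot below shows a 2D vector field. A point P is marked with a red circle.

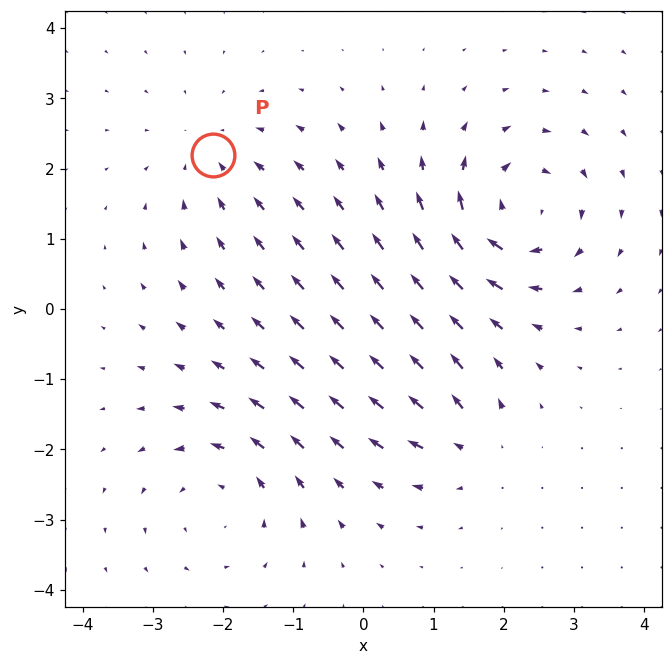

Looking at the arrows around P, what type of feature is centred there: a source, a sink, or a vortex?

sink

At P (-2.1, 2.2) the arrows converge inward. Divergence about -3, curl ≈0 — negative divergence with near-zero curl is a sink.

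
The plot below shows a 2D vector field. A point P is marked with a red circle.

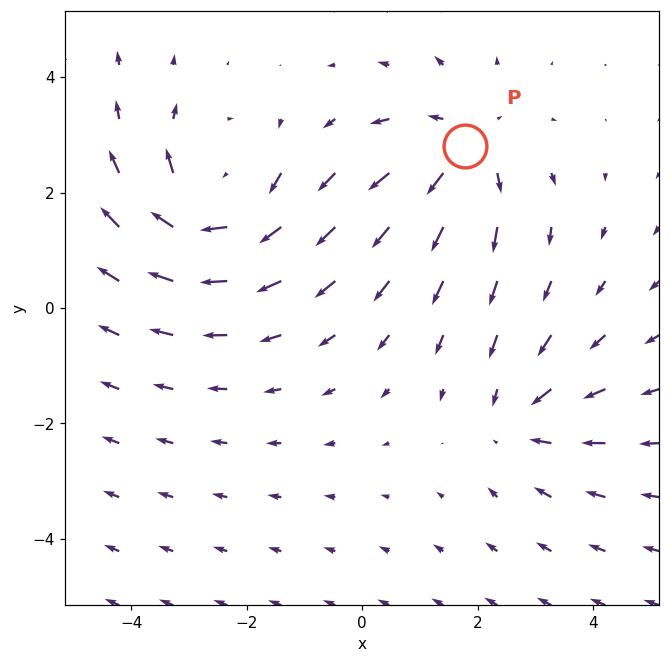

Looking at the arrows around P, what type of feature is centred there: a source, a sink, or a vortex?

At P (1.8, 2.8) the arrows spread outward. Divergence about +3, curl ≈0 — positive divergence with near-zero curl is a source.

source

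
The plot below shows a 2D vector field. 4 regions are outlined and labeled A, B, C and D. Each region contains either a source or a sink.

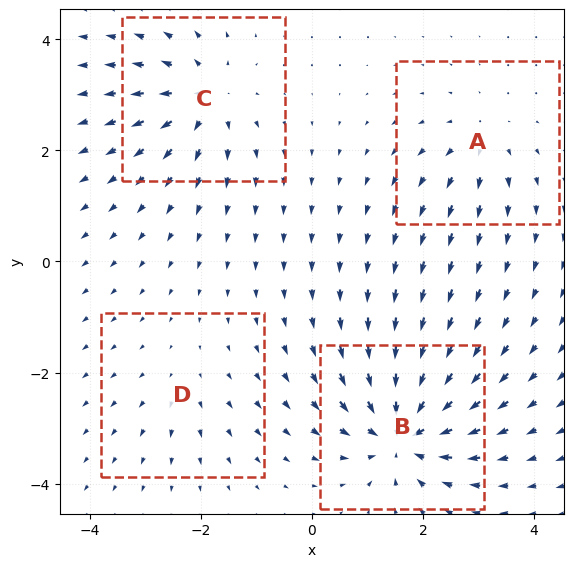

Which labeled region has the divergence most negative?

B

Divergence at each region's feature centre — A: about +4, B: about -8, C: about +6, D: about +2. Region B is most negative.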